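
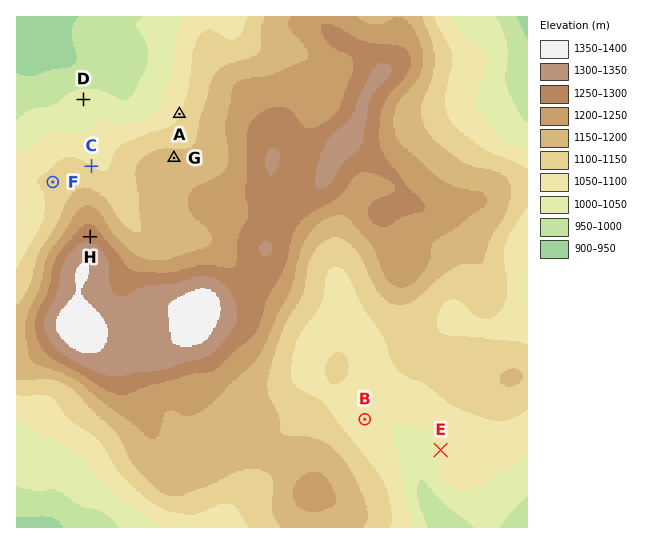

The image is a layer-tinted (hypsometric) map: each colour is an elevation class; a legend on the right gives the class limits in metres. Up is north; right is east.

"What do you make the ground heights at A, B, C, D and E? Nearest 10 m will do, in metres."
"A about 1100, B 1070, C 1100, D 1020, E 1060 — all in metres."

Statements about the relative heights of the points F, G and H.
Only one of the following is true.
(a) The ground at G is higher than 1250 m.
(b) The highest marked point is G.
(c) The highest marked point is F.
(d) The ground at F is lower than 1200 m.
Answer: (d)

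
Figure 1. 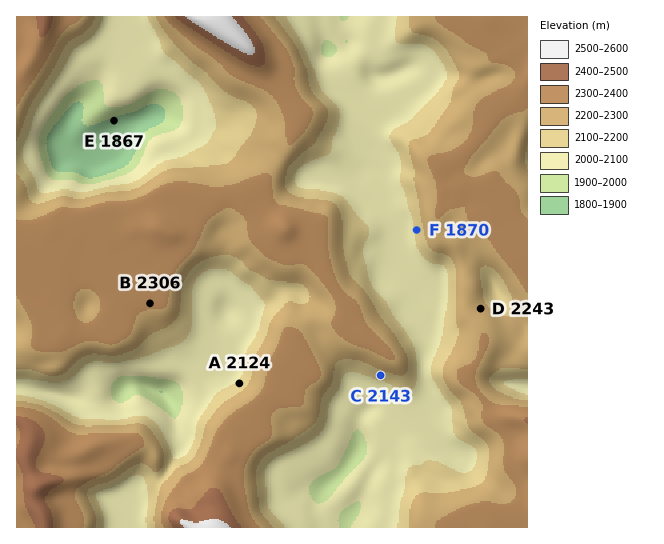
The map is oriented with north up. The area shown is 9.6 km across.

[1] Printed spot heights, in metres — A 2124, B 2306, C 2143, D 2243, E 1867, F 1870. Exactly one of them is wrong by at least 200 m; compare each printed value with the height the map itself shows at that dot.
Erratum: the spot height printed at F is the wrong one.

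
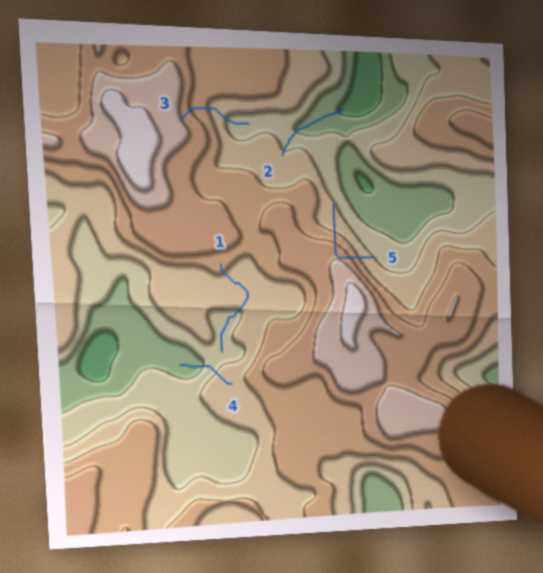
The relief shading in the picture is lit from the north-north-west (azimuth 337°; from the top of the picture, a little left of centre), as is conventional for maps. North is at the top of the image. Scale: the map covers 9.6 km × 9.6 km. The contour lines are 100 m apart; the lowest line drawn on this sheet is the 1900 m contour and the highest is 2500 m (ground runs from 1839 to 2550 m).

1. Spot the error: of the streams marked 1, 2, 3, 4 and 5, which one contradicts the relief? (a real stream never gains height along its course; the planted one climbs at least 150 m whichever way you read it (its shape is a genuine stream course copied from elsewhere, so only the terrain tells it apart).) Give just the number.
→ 5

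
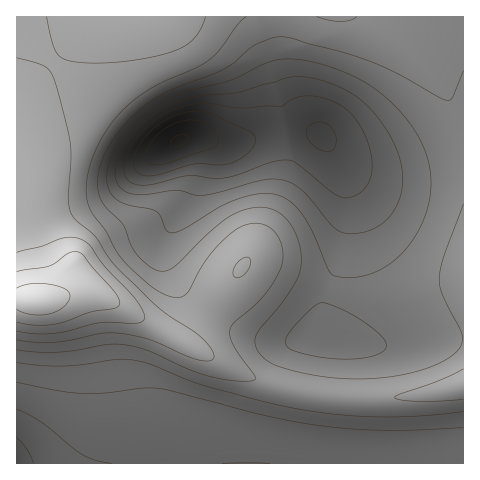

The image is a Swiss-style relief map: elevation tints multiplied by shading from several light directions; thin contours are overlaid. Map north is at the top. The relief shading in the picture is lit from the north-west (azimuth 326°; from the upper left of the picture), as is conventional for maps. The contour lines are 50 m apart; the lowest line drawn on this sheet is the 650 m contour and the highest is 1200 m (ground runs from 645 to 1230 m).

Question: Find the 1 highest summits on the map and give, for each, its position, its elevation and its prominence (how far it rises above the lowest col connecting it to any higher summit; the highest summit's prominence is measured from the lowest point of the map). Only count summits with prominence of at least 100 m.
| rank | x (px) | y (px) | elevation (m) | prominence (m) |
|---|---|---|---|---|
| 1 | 36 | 300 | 1230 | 585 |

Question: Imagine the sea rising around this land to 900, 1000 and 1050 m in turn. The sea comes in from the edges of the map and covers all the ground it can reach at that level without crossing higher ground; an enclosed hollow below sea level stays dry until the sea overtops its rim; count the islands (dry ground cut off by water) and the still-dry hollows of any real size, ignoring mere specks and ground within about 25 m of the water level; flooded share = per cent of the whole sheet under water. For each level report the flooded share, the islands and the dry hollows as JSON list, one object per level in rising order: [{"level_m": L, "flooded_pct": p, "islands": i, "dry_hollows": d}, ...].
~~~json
[{"level_m": 900, "flooded_pct": 12, "islands": 0, "dry_hollows": 1}, {"level_m": 1000, "flooded_pct": 73, "islands": 0, "dry_hollows": 0}, {"level_m": 1050, "flooded_pct": 86, "islands": 0, "dry_hollows": 0}]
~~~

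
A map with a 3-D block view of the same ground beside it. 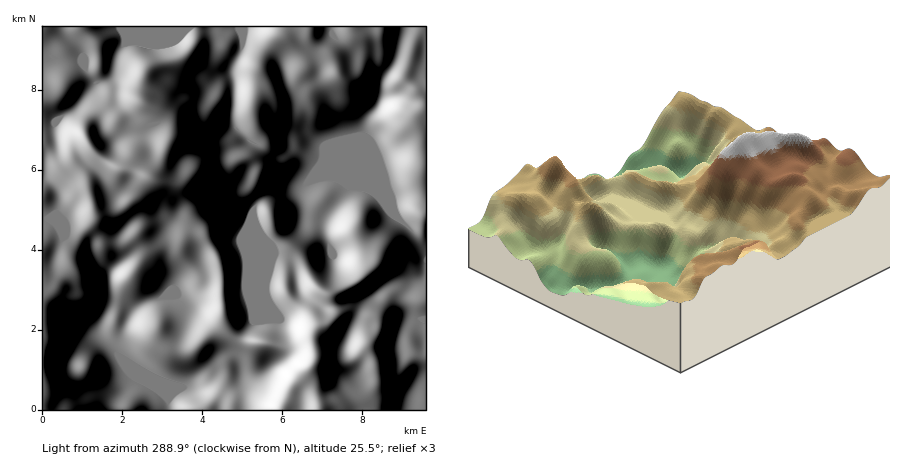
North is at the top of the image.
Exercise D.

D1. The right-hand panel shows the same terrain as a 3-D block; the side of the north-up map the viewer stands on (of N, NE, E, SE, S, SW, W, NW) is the NE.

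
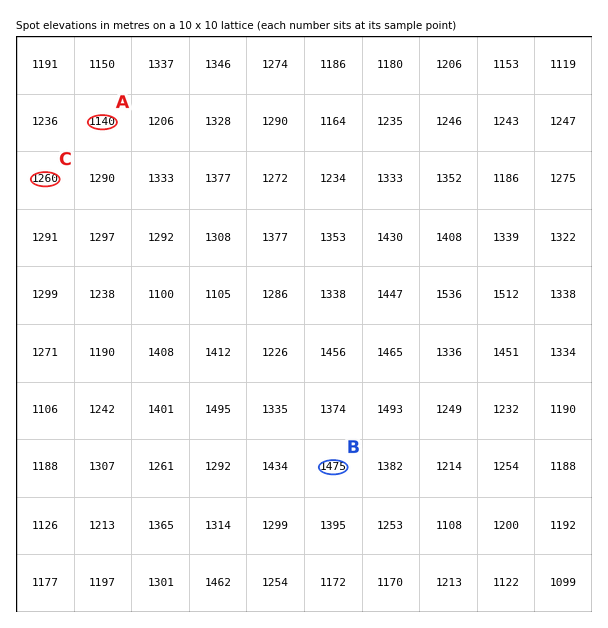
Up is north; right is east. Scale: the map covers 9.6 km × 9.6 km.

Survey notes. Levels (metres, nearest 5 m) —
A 1140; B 1475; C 1260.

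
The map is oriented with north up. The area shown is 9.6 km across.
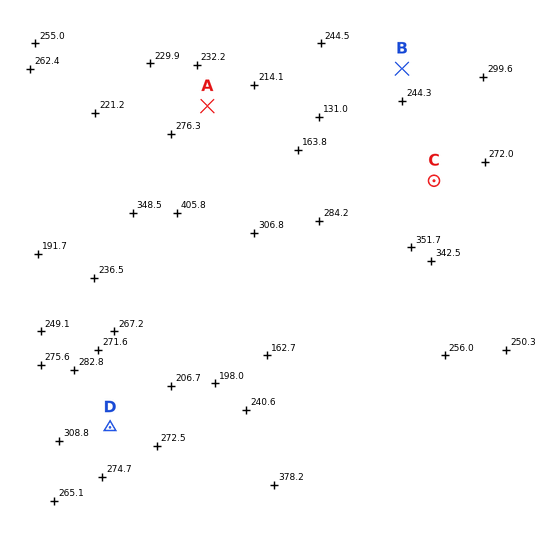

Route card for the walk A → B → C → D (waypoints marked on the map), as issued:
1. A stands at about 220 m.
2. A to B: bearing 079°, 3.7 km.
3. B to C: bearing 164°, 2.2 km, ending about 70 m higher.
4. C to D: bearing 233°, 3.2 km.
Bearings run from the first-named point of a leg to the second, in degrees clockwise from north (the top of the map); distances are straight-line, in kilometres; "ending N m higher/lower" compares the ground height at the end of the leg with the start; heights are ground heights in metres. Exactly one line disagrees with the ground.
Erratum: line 4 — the distance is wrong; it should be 7.6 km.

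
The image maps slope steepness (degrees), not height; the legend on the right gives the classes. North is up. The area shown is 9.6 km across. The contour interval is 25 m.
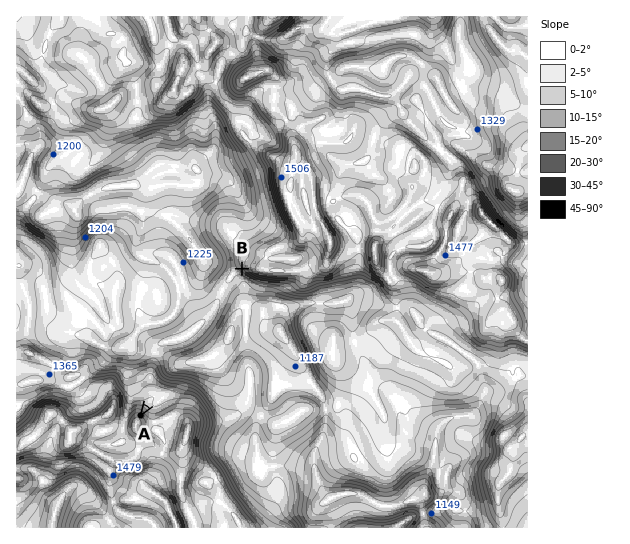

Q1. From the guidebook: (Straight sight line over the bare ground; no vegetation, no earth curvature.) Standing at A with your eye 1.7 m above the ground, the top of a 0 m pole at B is visible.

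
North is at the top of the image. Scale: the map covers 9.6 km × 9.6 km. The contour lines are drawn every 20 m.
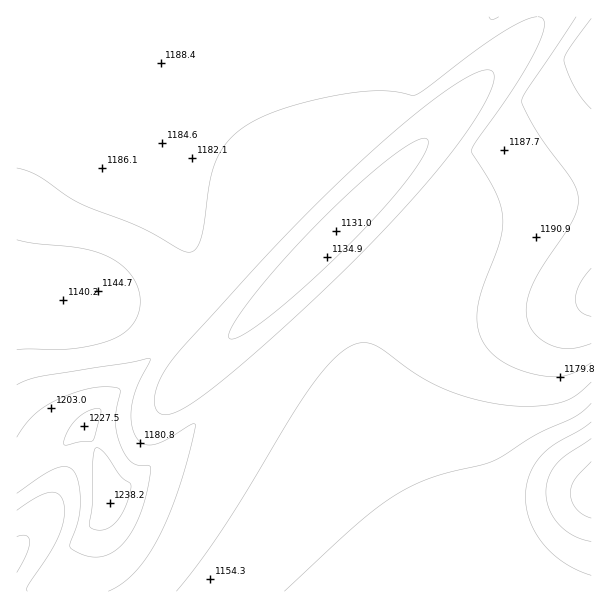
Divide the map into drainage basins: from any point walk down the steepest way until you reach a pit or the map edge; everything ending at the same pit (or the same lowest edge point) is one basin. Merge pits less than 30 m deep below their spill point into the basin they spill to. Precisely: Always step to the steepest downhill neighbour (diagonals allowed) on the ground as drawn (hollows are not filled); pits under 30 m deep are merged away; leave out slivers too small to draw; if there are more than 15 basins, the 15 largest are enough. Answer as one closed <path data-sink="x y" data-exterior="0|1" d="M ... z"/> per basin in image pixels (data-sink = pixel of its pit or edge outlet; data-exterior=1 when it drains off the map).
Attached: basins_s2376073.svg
<path data-sink="591 495" data-exterior="1" d="M591 88l-39 28-81 48-36 29-261 252-63 55-11-44-17-29-44 39-6 3-16 1-1 121 575 1z"/><path data-sink="336 231" data-exterior="0" d="M591 16l-531 1 1 16 6 20 24 48 21 51 8 12 42 39 19 25 15 35 4 27 0 9-7 13-109 114 16 30 11 44 63-55 261-252 36-29 81-48 27-18 13-11z"/><path data-sink="63 300" data-exterior="0" d="M59 16l-43 1 1 453 9 0 13-4 30-26 99-99 25-29 7-13-2-30-11-30-25-36-42-39-8-12-14-35-31-64-6-20z"/>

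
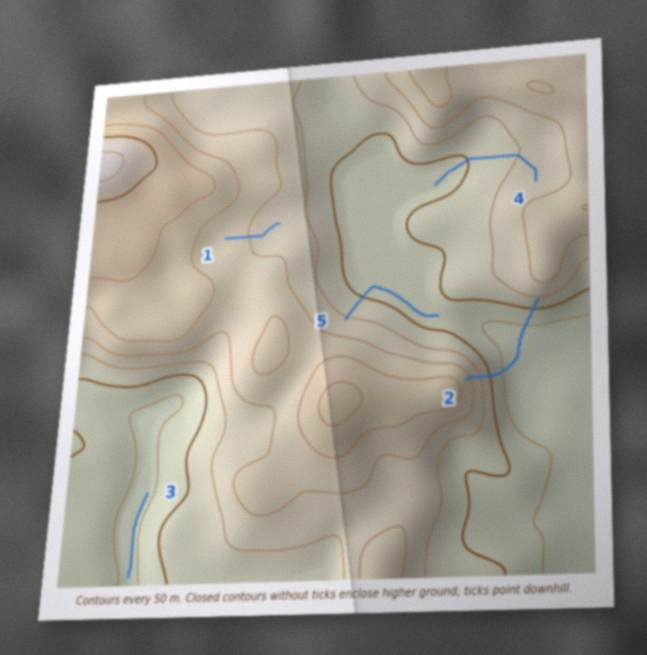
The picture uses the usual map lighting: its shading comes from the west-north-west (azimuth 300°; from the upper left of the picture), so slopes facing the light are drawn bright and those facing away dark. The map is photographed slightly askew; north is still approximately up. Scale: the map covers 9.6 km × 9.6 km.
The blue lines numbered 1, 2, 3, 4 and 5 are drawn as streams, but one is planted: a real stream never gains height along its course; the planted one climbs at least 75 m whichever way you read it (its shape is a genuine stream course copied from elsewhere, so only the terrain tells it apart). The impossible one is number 2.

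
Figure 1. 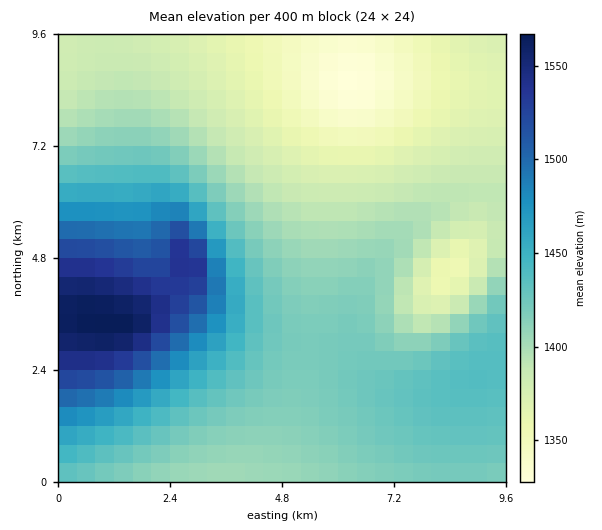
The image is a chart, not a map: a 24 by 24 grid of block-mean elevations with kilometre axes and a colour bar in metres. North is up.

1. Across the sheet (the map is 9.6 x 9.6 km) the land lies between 1325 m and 1570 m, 1420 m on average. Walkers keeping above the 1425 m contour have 31.1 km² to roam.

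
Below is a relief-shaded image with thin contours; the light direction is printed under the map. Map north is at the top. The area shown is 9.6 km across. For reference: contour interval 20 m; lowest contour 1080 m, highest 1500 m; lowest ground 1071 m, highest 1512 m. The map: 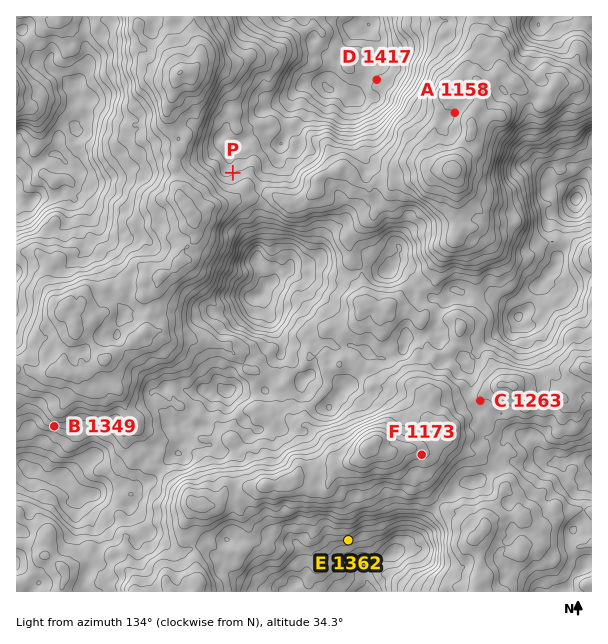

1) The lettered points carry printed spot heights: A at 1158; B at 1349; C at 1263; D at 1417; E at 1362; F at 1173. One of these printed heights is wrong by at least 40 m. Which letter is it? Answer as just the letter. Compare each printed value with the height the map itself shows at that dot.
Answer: B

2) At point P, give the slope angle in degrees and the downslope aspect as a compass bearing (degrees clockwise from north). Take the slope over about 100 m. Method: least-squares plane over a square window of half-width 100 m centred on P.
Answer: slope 7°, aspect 150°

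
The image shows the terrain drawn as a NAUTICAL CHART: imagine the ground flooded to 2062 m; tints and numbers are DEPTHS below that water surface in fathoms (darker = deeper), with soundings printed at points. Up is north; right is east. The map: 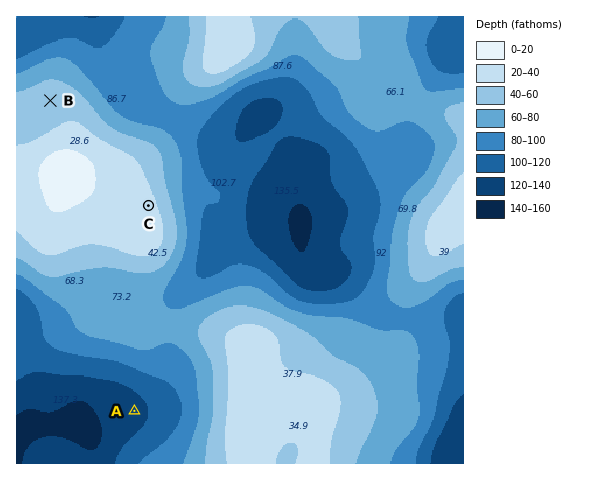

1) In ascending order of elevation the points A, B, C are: A B C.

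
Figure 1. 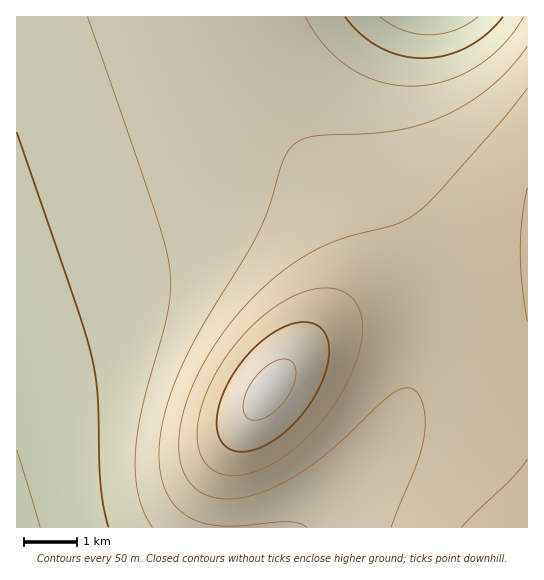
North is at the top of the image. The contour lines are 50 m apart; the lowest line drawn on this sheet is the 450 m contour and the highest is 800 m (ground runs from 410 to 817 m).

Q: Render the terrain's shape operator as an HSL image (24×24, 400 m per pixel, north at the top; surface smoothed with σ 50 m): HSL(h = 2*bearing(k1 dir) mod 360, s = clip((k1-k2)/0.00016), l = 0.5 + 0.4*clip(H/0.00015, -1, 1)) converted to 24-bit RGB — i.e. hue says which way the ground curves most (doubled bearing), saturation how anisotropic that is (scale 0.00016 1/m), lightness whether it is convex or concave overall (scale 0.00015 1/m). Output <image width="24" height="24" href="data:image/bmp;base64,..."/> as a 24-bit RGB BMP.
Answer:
<image width="24" height="24" href="data:image/bmp;base64,Qk32BgAAAAAAADYAAAAoAAAAGAAAABgAAAABABgAAAAAAMAGAAATCwAAEwsAAAAAAAAAAAAAeXqDcnKGbWeNclqXjE2mv0Gz0z+K4EBS33E+1cAzdcEnIrIdHapCKaRgPZ91UZqAYJaCZ5R/apR5apRyaZRpcJRod5RmgJNkeXyCcXaGZGiNW1SXaEamnDnA2zvA70aL9VBT65RNxNo2OsYcD7U0EqtVJKVsPZ54VJd6Y5J2aZBwbY9qdI9pepBngJBlh5Bjen6CcnqFZHCMUV2WQT+kYDO7tjTa8kzE/2qY/nx06bNniNQ/FMU2B7NYEKlsKKJ3RZl5W5F0Z4xtcotreoxqgIxpho1ni41le3+BdH2EZniLUWyUO1ehKzSzXCjS1kvo/3jG/6S4/aWc28GBQ8hND79vBq57FqSBM5uBUJF6ZIpwcYdsfYhtg4lsiIpriohpfH+Bd3+Dan2JVXiRO22dJlurID3BbTzZ73jl/7XV/8zV97W0w7uSN8WfDLihDKiZI56SQ5SHXop6bYRwe4Rxg4Zwh4Zvh4NvfoCAeYCCcIGGXYGOQX+ZJXmkF2+zJF3Kk2nR9KfV/8zb/8zX7bPEgIi8JaPEDpyxGpajNpOYVY2Ka4R7doF0gYJ1hIJ1hIB0foCAfICBdYKEZYWKTImULY2fFZCqE5a6PZPHyZXK+sTT/8zY/8zd5ZbWUFLLG26/GXmrLYCeS4SSZISHdIF+fX95gX95gn55f4CAfYCAeYKCboaHWY2PO5iZHaOiDK6oGL6vZLag16ig/8XK/8zY/6PUzmfkMyjWH063KmWkQ3SXXXuMcH6Een5/f319gX18f4CAfoCAfIGBdYSDZ4qHTZOMLZ2OE6aJCrGBIMJwh8Nn6rGP/6ut/6G/+W3Tqj7hOifGLUSsQGCdV3CRa3iId3uDfnyBgX2Af4CAf4CAfoCAeoKBcYaCX42EQ5eDJaB7EKhrDrZTJMomx9hV9KBy/3yE/2Sn60bZjy3USjO0QUiiVWKVZ3CMdHeGfHqDgXyCf4B/f4B/f4CAfYGAeIOAbYeAWY9+Ppl2I6JlFKtKFLokatIj4sxD84BU9lNr6kah0jnVfzq6WkalVlWYZWiPcXGJfHiFgXuEf4B/f4B/f4B/foB/fIF/doR/aol9VpF3PZpoKKNQHKwuPrseoNAn3Kk64mBE3URszUKiqkO6eU2maFiaamWRc3CLfHaIgnqGf4B/f4B/f4B/f4B/foB/e4J/dYV9aYp5VpJvQppcMaNBN6sqa7YtusQ0yYpAx05Ivkx6sk6jj1WkeFyac2aTd26OfnWKg3iIf4B/f4B/f4B/f4B/f4B/foF/e4N+dIZ7aYt1WpJpSppWQqE/Wqc7haxAsKdIsHdRqlhjpFuLmF6egmGZemeUe22QgHONhXeLgIB/f4B/f4B/f4B/f4B/foF/fYJ+eoR9dId6a4xzX5JoVZhXWZ1ObZ9Oip5Vm5BflnBnlWmBkmeWhGaXfWiWfmyTg3GQiHWOgIB/gIB/f4B/f4B/f4B/f4F/foJ+fIN9eYZ8dIl5bY5zZZJqX5ZgZJhdcZVhf49qh4R2iXaIg26RfmmXfGiZgGqYhm6VjHKTgIB/gIB/gIB/gIB/f4F/f4F/f4J+fYR9e4Z8eYl7dIx5b5B2apRyZ5ZvaJVwbpB3dIuGdHyNcG2Vcmebd2Wef2eeiGqckW6ZgIB/gIB/gIB/gIB/gIF/f4J+f4N+foV9fId8eop7d417c5F7b5R8bJh+apmEapmOapaZaYScZHGhYmGlb1+ofWCoi2Sml2ijgIB/gIB/gIB/gIB/gIF/f4J+f4R+foZ9fYh7eot6d496dJN8cJh/bJ2FaKGPZKSeYZ2nXYurWXSvVl2yZFW0ele0j1yyoGGugIB/gIB/gIB/gIF/gIJ/gIN+f4V9f4d8fYp7eo55dpJ4c5h6bp1+aaOHY6qUXa+nV6m0UZO5S3e9SFjAV0jBdkvAlFG+rFi6gIB/gIB/gIB/gIF/gIJ+gIN+gIZ9f4h7fox6epF3dZZ0cJ11a6R6ZauDXbOSVbqnTLrAQ5/EPHvIOFLKRzjLczzKm0PIu0zEgIB/gIB/gIB/gIF/gIJ+gIR9gId8gIp7f455fJR2dptybaJuZ6tyYLN6V7uITMKeQMe+Na3LL3/JLU7HPCzHcC/KpDTNyz/IgIB/gIB/gIF/gIF/gYN+gYV9gYh8gYx6gJF3fpd0eZ9wcKhqY7JlWrpqUMJ2Q8eLNcmqL7bBK4C4KUyyOCmxbiu2qS7AzDKygIB/gIB/gIF/gIJ/gYN+goV9gol7g415g5N2gptzfqNud61na7dfVsBWScZcO8hrM72GL6uhLHqaKkiPNyqNaCuVpS6luzCJ"/>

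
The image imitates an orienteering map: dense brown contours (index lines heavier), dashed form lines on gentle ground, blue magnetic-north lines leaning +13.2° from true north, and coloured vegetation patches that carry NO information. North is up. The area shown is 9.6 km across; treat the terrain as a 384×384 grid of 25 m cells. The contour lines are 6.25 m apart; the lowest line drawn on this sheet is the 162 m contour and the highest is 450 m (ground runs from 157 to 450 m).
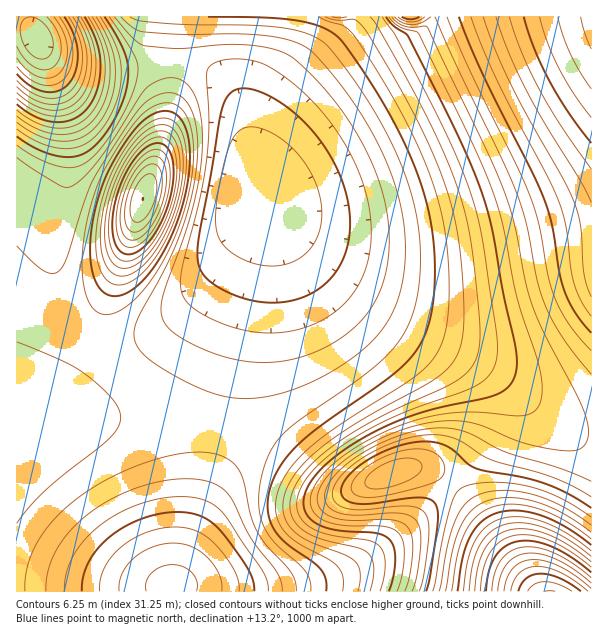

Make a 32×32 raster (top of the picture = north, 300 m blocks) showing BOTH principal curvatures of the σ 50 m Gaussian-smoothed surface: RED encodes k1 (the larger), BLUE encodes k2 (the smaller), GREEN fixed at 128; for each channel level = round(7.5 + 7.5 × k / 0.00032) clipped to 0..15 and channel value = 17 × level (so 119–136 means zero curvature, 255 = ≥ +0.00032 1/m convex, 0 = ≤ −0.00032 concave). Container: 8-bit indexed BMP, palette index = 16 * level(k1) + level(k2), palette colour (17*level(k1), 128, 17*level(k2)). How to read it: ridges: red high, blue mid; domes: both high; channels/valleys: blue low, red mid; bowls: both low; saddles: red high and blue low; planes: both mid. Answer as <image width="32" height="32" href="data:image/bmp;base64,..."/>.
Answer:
<image width="32" height="32" href="data:image/bmp;base64,Qk02CAAAAAAAADYEAAAoAAAAIAAAACAAAAABAAgAAAAAAAAEAAATCwAAEwsAAAABAAAAAAAAAIAAABGAAAAigAAAM4AAAESAAABVgAAAZoAAAHeAAACIgAAAmYAAAKqAAAC7gAAAzIAAAN2AAADugAAA/4AAAACAEQARgBEAIoARADOAEQBEgBEAVYARAGaAEQB3gBEAiIARAJmAEQCqgBEAu4ARAMyAEQDdgBEA7oARAP+AEQAAgCIAEYAiACKAIgAzgCIARIAiAFWAIgBmgCIAd4AiAIiAIgCZgCIAqoAiALuAIgDMgCIA3YAiAO6AIgD/gCIAAIAzABGAMwAigDMAM4AzAESAMwBVgDMAZoAzAHeAMwCIgDMAmYAzAKqAMwC7gDMAzIAzAN2AMwDugDMA/4AzAACARAARgEQAIoBEADOARABEgEQAVYBEAGaARAB3gEQAiIBEAJmARACqgEQAu4BEAMyARADdgEQA7oBEAP+ARAAAgFUAEYBVACKAVQAzgFUARIBVAFWAVQBmgFUAd4BVAIiAVQCZgFUAqoBVALuAVQDMgFUA3YBVAO6AVQD/gFUAAIBmABGAZgAigGYAM4BmAESAZgBVgGYAZoBmAHeAZgCIgGYAmYBmAKqAZgC7gGYAzIBmAN2AZgDugGYA/4BmAACAdwARgHcAIoB3ADOAdwBEgHcAVYB3AGaAdwB3gHcAiIB3AJmAdwCqgHcAu4B3AMyAdwDdgHcA7oB3AP+AdwAAgIgAEYCIACKAiAAzgIgARICIAFWAiABmgIgAd4CIAIiAiACZgIgAqoCIALuAiADMgIgA3YCIAO6AiAD/gIgAAICZABGAmQAigJkAM4CZAESAmQBVgJkAZoCZAHeAmQCIgJkAmYCZAKqAmQC7gJkAzICZAN2AmQDugJkA/4CZAACAqgARgKoAIoCqADOAqgBEgKoAVYCqAGaAqgB3gKoAiICqAJmAqgCqgKoAu4CqAMyAqgDdgKoA7oCqAP+AqgAAgLsAEYC7ACKAuwAzgLsARIC7AFWAuwBmgLsAd4C7AIiAuwCZgLsAqoC7ALuAuwDMgLsA3YC7AO6AuwD/gLsAAIDMABGAzAAigMwAM4DMAESAzABVgMwAZoDMAHeAzACIgMwAmYDMAKqAzAC7gMwAzIDMAN2AzADugMwA/4DMAACA3QARgN0AIoDdADOA3QBEgN0AVYDdAGaA3QB3gN0AiIDdAJmA3QCqgN0Au4DdAMyA3QDdgN0A7oDdAP+A3QAAgO4AEYDuACKA7gAzgO4ARIDuAFWA7gBmgO4Ad4DuAIiA7gCZgO4AqoDuALuA7gDMgO4A3YDuAO6A7gD/gO4AAID/ABGA/wAigP8AM4D/AESA/wBVgP8AZoD/AHeA/wCIgP8AmYD/AKqA/wC7gP8AzID/AN2A/wDugP8A/4D/AIeHh4d3d3d3d3d3d3Z2hoaGhnZ2dnZ2doeHmKiouKiYh4eHh3d3d3d3d3d3d4eGhoaGhnZ2dneHh5iYqKiomIeHh4eHh3d3d3d3d3eHh4eHhoaFdXV2doeHl6ioqJiXh4eHh4eHh3d3d3d3h4eHl5eXl4aFdXWFhpeXl6eXl4eGh4eHh4eHh4eHh4eHhpeXp7i4qJiGhYWFlpaXl5eHhoaHh4eHh4eHh4eHh4eGhpaXuMjYyKiXlpWVlpaHh4aGhoeHh4eHh4eHh4eHh4eGhoaXqMjZ2Minl5aGhoaGhoaGiIiHh4eHh4eHh4eHh4eGhYWGl6i4yLiol4eHd3aGhoaIiIiIiIeHh4eHh4eHh4eGhYWFhoeYqKiXh4d3d3aHh4iIiIiIiIeHh4eHh4eHh4eGhoWFhYaHl5eXh4eHh4eHiIiIiIiIh4eHh4eHh4eHh4eHhoaGhoaGhoeHh4eHh4eIiIiIiIiHh4eHh4eHh4eHh4d3d3eGhoaGhoeHh4eHh4iIiIeHh4eHh4eHh4eHh4eHh3d3d3d3d4eHh4eHh4eHh4eHh4eHh4eHh4eHh4eHh3d3d3d3d3d3h4eHh4eHh4eHh4eHh4eHh4eHh4eHd3d3d3d3d3d3d4eHh4eHh4eHh4eHh4eHloaGh4d3d3d3d3d3d3d3d3eHh4eHh4eHh4eHh3eHhpamloWGh3d3d3d3d3d3d3d3d3eHh4eHh4eHh4eHd4aGlra2lYSGd3d3d3d3d3d3d3d3d3eHh4eHh4iIiId3hoWWx9emhIR2d3d3d3d3d3d3d3d3d3eHh4eIh4eHh3eGhJXH+MiUg3V3d3d3d3d3d3d3d3d3d3eHh4eHh4eHd4aEhMj56ZaDdHZ3d3d3d3d3d3d3d3d3d4eHh4eHh4d3doSDqPn5qIODdnd3d3d3d3d3d3d3d3d3h4eHh4eHh4eXhYOW6fnJhIN1d3d3d3d3d3d3d3d3d4eHh4eHh4enl5eVhJXJ+emWg3V3d3d3d3d3d3d3d3d3h4eHh4eHh6eXloaEhafo6KaEdXd3d3d3d3d3d3d3d3eHh4eHh4eHl4aGhnV1psfXpoWFd3d3d3d3d3d3d3d3d4eHh4eIiIiGhYWFdnaWpramhYZ3d3d3d3d3d3d3d3d3h4iIiIiIiHV1dHWGhpaWppaGhnd3d3d3d3d3d3d3d4eIiIiIiIiIZWR0dYaWppaWloaGd3d3d3d3d3d3h4eHh4iIiIiIiIhkZGR1hpa2loaGhnZ2d3d3d3eHh4eHh4eHiIiIiIiIiGRjZHWFpraGhoaGdnZ2dnZ3d3eHh4WGh4eIiIiIiIiIY2NkdZamt4eHhod3d3d3d3SQkHaQ8MCFh4iIiIiIiIg="/>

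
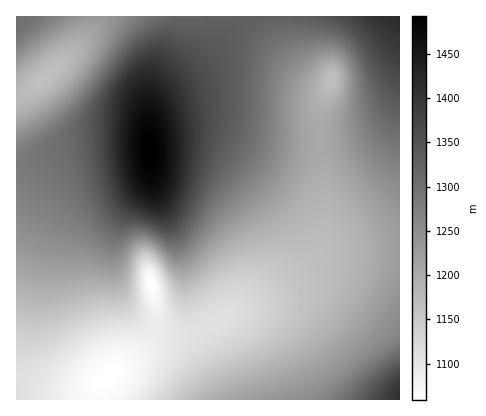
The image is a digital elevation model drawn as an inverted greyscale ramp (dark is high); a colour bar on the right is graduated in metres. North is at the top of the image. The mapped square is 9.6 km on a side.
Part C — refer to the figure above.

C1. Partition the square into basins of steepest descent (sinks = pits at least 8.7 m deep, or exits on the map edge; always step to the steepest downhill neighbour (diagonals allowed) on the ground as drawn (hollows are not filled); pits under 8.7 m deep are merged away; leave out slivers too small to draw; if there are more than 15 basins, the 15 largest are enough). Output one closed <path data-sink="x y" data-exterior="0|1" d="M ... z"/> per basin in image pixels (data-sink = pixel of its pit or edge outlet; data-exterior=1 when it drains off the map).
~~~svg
<path data-sink="108 378" data-exterior="0" d="M400 96l-6 12-16 17-18 10-20 5-50 2-34-5-36-10-28-1-20 3-16 5-8 10-12-5-44 0-22 3-54 22 0 236 384 0z"/><path data-sink="332 80" data-exterior="0" d="M400 16l-162 0-8 14-22 26-40 27-14 15-5 12 0 32 3-6 8-4 32-6 28 1 36 10 34 5 44-1 20-4 18-8 19-17 9-16z"/><path data-sink="44 78" data-exterior="0" d="M238 16l-222 0 0 148 14-4 28-14 18-5 60-2 12 5 1-34 5-12 14-15 40-27 22-26 8-12z"/><path data-sink="152 284" data-exterior="0" d="M150 173l-3 13-22 24-8 16-4 18 0 24 8 28 11 18 18 14 18 2 8-3 7-7 3-10-1-30-8-36-21-50z"/>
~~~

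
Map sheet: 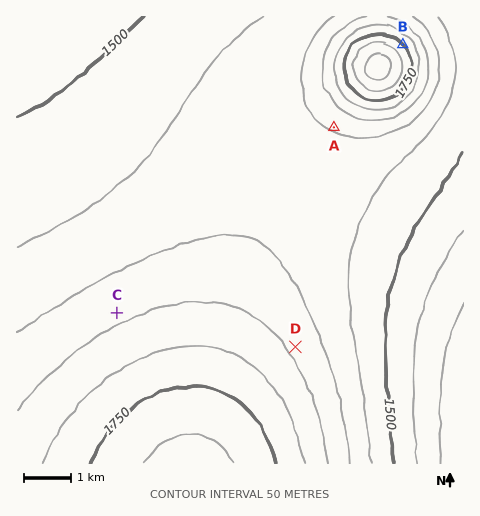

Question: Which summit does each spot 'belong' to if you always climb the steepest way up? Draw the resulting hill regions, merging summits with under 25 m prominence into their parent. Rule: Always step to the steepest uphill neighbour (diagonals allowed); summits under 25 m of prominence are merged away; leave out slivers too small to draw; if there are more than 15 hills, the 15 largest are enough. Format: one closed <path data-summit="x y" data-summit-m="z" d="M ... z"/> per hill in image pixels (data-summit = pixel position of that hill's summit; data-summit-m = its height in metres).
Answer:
<path data-summit="192 463" data-summit-m="1818" d="M82 16l-66 1 0 446 447 1 1-200-17-12-44-26-118-61-98-55-28-18-36-29-27-28z"/><path data-summit="378 67" data-summit-m="1872" d="M463 16l-381 1 14 18 27 28 36 29 28 18 98 55 118 61 60 37z"/>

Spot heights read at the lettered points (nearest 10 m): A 1610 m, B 1750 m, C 1640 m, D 1640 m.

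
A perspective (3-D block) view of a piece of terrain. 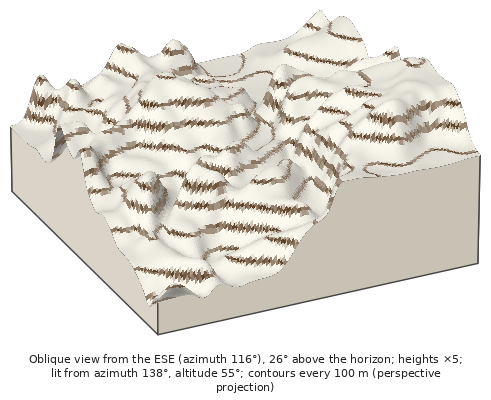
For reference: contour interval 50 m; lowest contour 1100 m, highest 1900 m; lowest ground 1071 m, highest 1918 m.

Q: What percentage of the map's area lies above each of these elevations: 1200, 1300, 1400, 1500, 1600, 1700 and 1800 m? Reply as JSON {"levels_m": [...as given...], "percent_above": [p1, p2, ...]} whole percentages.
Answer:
{"levels_m": [1200, 1300, 1400, 1500, 1600, 1700, 1800], "percent_above": [97, 92, 82, 61, 36, 17, 7]}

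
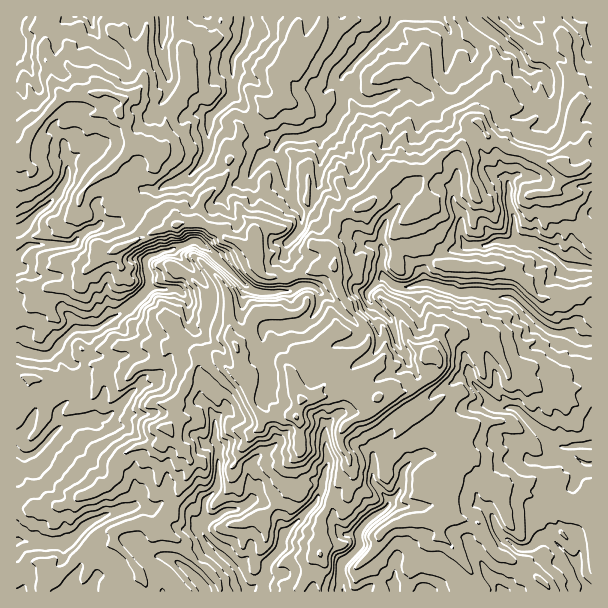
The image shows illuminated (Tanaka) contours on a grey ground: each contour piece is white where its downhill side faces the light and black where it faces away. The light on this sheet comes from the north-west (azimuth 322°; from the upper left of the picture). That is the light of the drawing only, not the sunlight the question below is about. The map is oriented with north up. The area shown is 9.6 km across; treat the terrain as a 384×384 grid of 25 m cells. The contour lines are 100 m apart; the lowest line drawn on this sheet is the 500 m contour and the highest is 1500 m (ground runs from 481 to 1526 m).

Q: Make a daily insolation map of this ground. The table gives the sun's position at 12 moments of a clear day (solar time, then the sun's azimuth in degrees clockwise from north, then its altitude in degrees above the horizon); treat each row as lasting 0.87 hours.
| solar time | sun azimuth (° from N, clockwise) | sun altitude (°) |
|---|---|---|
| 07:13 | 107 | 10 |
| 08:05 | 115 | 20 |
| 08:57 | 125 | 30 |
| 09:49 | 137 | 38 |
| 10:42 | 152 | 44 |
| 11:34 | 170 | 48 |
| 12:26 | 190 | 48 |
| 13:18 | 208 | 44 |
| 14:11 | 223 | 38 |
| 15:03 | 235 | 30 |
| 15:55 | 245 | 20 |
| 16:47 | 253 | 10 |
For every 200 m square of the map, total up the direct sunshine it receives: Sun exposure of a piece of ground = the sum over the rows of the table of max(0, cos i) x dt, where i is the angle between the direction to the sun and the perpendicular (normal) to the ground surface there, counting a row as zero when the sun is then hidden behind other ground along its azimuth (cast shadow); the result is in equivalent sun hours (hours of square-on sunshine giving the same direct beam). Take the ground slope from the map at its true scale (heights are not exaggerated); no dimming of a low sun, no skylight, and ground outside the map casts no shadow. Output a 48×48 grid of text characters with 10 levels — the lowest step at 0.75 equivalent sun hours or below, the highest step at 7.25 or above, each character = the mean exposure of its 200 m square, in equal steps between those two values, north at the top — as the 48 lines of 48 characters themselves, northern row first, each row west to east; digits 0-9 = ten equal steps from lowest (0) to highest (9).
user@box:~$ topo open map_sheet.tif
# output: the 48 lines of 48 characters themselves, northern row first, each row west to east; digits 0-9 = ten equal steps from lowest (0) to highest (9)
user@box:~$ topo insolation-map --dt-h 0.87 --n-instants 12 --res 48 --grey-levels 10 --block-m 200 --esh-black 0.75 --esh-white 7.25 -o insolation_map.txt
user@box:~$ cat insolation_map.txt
546611345554354247657645456577752225743842646323
775545276655354445554556477889645223573264266434
555553358664355787543346688885344555458426626766
465444344654366666423456788853334665444522686764
256462223444356654456577877633466764444454357754
536123312035346633326778875456899863544453234654
334557663265348755452565544459854574332565443553
433887876786377861156797656421234444112576644567
327778898664564433358998864331233334532445454565
567788888632335334657899863432223321368313544452
476677876653454333576632123453423131347841011345
666565544888767434566352111365112125876889620144
865445347877897236752344323235234467776889998646
898544587789862226743546434224589888664454347999
998434887554001255114435425323677554564332335767
985247766642102543222224432425774555578533999998
841378589765420211400100245799845798569953899976
647787544443667721233331236798559998757974988986
368863001269875586255740103568489888679776889887
520002646874200026866324874543468886400000026888
765554798321205401686314445546357974322222331578
147767988524782640277425898667567889999997446221
645578879833457473015663367563012224689998751102
778999789521003555200002315421300000000135766678
788589876232211555335544632530242120100101579997
887768842347732655367776233241023231224233258987
878841110246762454245532337744213015666555413568
898653356667674347555442376336214203676765443333
244367565445877763755436655772422685666765333322
100225665578765887654665657635851588756576666566
777667687755545778865664556476235488435768766665
777776667420147778876675366865578974664789887678
776757775466664376774546999888898767775345788877
767786655531256532465776464269987787411222488888
757542233466768736547787743899878877767788458898
786445321136863535588655544678678888776557856887
764554534789986123887668746635588866676577786555
455554457888888833767789854765575345777643322445
534444348787788946878898635874765667778423356553
443532589888779847877888637784564787777867766645
434379999978578449855798438889447887676876777556
898999852113676651024785247974101245643565667877
998985124786675436798562466840279998997356688788
789852577888953379887434554124899877578536765756
300015687579996447878425567614887799757820013576
454457888744368423766367884138866888866897446555
776686766667634753576656885499878998785798732456
868877666886763475576546876698557887777588885567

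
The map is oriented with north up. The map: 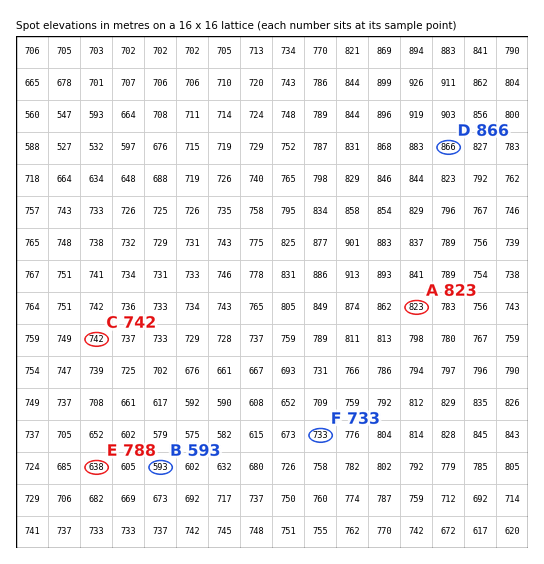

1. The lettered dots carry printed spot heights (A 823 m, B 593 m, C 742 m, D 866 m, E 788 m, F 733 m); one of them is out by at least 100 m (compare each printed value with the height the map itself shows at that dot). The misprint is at E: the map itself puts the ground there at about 638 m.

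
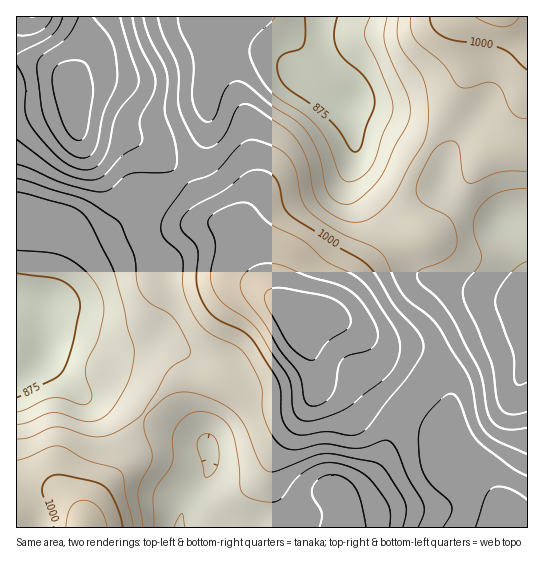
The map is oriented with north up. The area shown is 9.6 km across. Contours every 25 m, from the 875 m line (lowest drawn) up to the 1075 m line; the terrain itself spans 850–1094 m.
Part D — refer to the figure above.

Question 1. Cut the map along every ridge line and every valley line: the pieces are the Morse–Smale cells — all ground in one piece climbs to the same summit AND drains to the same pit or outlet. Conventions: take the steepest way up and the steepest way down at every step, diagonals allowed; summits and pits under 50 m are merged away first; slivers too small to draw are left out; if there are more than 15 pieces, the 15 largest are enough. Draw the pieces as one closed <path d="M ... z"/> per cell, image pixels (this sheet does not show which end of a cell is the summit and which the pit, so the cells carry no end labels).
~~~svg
<path d="M321 16l-130 1 1 8 8 10 19 17 8 2-10 8-9 23 0 41-5 20-11 19-11 12 8 8 14 24 8 10 16 5 12 7 16 24 13 35 9 10 24 17 21-1 11-4 10-10 17-25 17-17 16-12 16-8 14-3-8-7-6-9-4-15 0-11 4-14 18-31-38-23-24-11-16-12-12-3-8-6-1-26-7-26z"/><path d="M182 177l-37 23-19 19-15 10-38 19-8 10-10 32-16 19-2 7-2-5-6-4-13-4 1 73 8-4 14-14 4-10 2 9 7 10 26 25 36 1 31 22 11-16 15-15 10-5 36 1 36 13 50-2 13-5 1-13-13-38-3-17-24-18-9-10-13-35-16-24-12-7-16-5-8-10-14-24z"/><path d="M322 316l-21 2 3 17 13 38 0 10-2 4-12 4-50 2-36-13-36-1-10 5-23 25-3 5 4 3 56 26 4 6 0 21-26 40-2 18 162-1 1-24-5-12 10 1 8-4 16-15 11-19 15-39 33-42 7-6-16-12-13-4-25-3-34-21-13-7z"/><path d="M427 151l-3 2-15 28-4 14 0 11 4 15 6 9 8 7-14 3-26 15-23 22-17 25-10 10-10 3 0 2 15 3 13 7 34 21 25 3 13 4 16 12 11-10 25-14 38-14 15-2 0-102-34-4-41-21-12-11 3-14 0-9-3-5z"/><path d="M25 60l-9 1 0 241 17 7 4 7 2-7 16-19 10-32 8-10 38-19 15-10 19-19 20-11 16-12-28-28-16-9-22-5-24-3-10-4-5-6-1-19-10-25-19-13z"/><path d="M190 16l-104 0 1 38-18 29 6 20 1 19 5 6 10 4 24 3 22 5 16 9 28 27 11-11 11-19 5-20 0-41 9-23 10-8-8-2-19-17-8-10z"/><path d="M527 16l-51 1-7 14-1 34-4 14-21 44-16 26 14 11 3 6-3 17 2 8 18 14 38 18 29 0z"/><path d="M43 348l-4 10-14 14-9 5 0 150 67 1 9-23 31-39 10-32 11-20-30-21-36-1-26-25-7-10z"/><path d="M475 16l-153 0-2 9 1 18 7 26 1 26 8 6 12 3 16 12 24 11 37 22 17-26 21-44 4-14 1-34z"/><path d="M439 368l-7 5-33 42-15 39-11 19-16 15-8 4-9 1 4 10-1 25 166-1-8-22-13-22-14-14-12-6-9-13-5-21 3-38-4-13z"/><path d="M527 328l-14 1-38 14-25 14-11 10 8 11 4 13-3 38 5 21 9 13 12 6 14 14 13 22 9 23 18-1z"/><path d="M146 415l-6 6-7 13-10 32-31 39-7 14 0 9 95-1 3-17 4-8 13-16 9-16 0-21-4-6-36-15z"/><path d="M85 16l-68 0-1 43 30 6 15 8 8 12 18-31z"/>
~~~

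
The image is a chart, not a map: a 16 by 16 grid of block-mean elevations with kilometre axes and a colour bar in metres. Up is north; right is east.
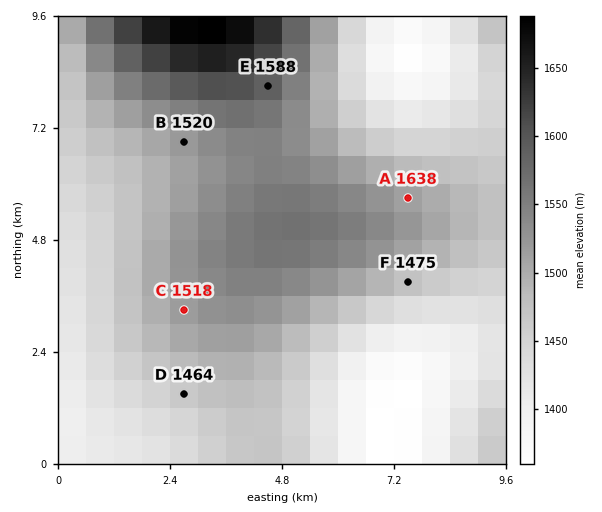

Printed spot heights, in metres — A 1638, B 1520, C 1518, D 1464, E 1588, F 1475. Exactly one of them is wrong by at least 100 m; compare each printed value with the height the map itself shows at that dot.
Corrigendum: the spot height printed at A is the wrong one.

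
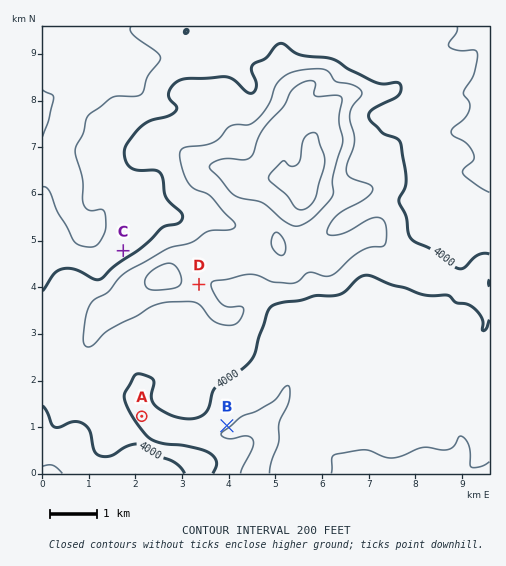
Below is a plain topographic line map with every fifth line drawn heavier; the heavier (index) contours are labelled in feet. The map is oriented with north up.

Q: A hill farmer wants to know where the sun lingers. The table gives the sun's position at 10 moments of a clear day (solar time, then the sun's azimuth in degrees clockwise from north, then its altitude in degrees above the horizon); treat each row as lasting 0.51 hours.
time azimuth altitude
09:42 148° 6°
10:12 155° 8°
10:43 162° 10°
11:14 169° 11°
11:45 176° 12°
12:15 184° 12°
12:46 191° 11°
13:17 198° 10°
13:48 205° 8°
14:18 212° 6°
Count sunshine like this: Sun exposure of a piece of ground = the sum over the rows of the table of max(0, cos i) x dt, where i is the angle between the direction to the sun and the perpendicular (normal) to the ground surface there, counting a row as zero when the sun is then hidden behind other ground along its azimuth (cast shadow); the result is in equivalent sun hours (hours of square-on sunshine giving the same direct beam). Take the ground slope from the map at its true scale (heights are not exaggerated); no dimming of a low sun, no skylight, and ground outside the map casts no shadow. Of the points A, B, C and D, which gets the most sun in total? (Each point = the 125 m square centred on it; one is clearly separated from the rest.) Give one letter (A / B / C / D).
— B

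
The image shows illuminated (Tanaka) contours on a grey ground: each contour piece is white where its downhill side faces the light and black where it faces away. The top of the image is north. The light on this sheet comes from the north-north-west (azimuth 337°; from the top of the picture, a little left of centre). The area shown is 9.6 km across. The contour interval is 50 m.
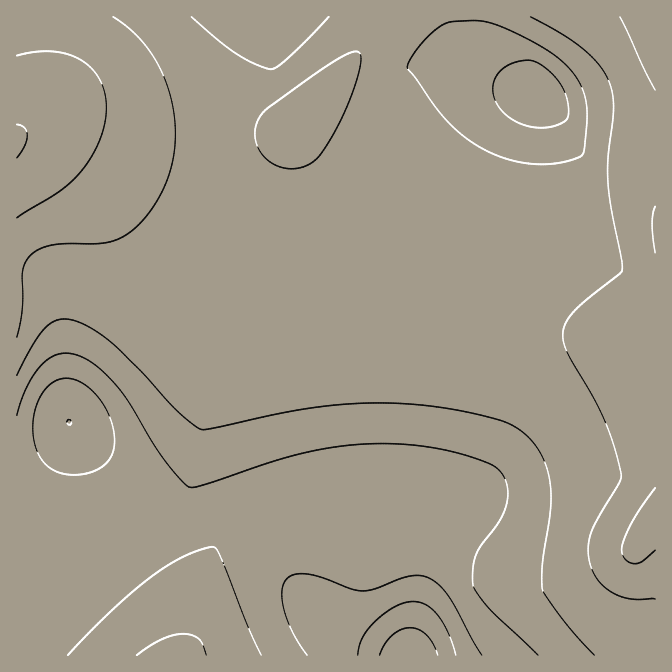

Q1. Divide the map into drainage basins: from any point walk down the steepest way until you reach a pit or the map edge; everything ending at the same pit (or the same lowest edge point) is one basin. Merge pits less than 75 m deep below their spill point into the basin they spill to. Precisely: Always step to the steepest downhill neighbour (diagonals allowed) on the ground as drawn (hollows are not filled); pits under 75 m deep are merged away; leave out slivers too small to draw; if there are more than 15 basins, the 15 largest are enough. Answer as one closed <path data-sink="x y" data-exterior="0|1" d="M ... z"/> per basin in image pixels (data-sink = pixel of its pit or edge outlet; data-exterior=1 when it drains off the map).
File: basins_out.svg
<path data-sink="408 655" data-exterior="1" d="M312 293l-45 0-17 6-21 21-15 30-8 33-3 60-9 39 15 56 2 19-12 63-15 35 471 1 1-304-12 1-80-25-76-15-78-12-96-7z"/><path data-sink="537 93" data-exterior="0" d="M585 16l-541 0-1 72-9 25-18 24 18-1 28 12 23 15 57 45 40 28 28 17 65 30 49 11 86 7 107 17 47 10 73 23 17 2 2-3 0-163-7-20-10-55-11-35-19-34z"/><path data-sink="68 422" data-exterior="0" d="M34 136l-12 0-6 2 0 517 168 1 15-36 12-63-2-19-15-56 9-39 3-60 8-33 15-30 21-21 17-6 46-1-38-9-65-30-48-30-92-70-22-12z"/>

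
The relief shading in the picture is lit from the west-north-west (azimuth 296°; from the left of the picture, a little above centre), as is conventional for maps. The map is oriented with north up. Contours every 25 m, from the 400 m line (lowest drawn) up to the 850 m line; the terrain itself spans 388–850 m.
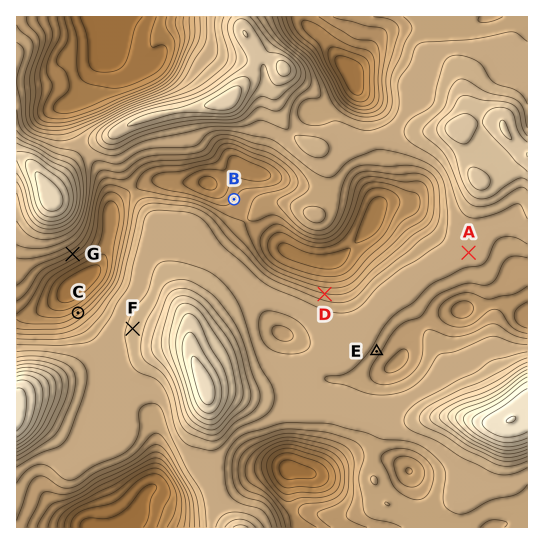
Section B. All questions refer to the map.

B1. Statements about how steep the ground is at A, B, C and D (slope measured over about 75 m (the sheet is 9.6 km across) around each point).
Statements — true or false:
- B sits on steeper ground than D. false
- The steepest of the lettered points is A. false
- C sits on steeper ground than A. true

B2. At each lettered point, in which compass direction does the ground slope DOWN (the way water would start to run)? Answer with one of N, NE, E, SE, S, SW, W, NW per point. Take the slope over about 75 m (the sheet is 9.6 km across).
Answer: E SE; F W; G SE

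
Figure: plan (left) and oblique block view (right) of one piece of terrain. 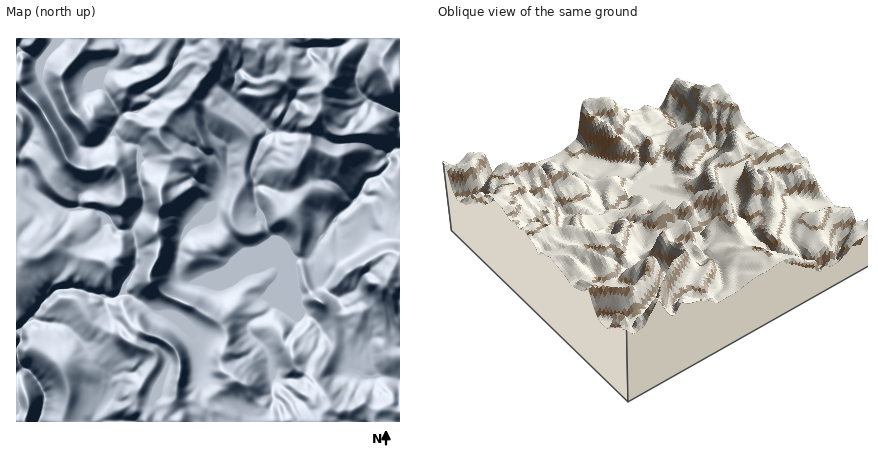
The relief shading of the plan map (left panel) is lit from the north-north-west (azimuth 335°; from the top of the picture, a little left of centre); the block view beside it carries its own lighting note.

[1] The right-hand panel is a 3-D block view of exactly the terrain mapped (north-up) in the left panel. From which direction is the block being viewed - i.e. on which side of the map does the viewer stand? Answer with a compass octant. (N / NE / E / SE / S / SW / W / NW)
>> NW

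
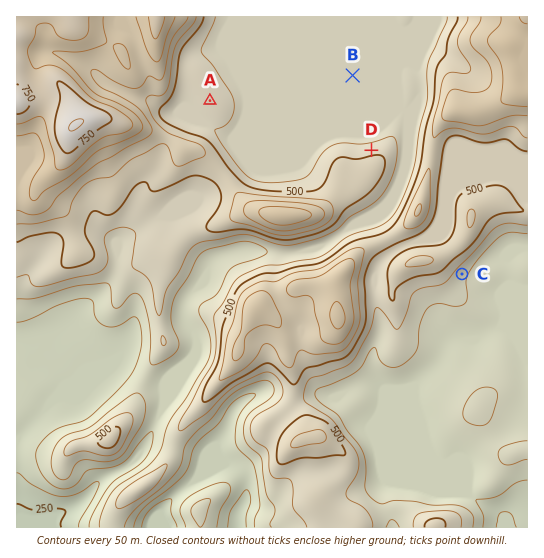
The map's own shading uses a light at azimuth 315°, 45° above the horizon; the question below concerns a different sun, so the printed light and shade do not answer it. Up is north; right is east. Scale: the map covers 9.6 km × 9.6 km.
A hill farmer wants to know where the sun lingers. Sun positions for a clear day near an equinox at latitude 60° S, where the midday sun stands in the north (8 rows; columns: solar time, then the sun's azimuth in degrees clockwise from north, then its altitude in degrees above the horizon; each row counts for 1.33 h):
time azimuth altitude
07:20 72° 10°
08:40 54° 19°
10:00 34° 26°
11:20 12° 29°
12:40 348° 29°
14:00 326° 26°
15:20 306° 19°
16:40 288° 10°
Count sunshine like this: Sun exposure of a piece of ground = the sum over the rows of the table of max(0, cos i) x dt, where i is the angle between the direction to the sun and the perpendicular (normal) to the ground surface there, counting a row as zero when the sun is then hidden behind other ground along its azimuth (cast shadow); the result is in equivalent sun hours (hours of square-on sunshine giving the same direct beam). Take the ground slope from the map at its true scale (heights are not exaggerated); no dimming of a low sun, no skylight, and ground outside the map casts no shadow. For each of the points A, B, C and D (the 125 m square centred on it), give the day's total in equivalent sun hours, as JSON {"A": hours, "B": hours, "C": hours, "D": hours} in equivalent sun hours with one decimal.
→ {"A": 3.6, "B": 3.8, "C": 3.1, "D": 5.0}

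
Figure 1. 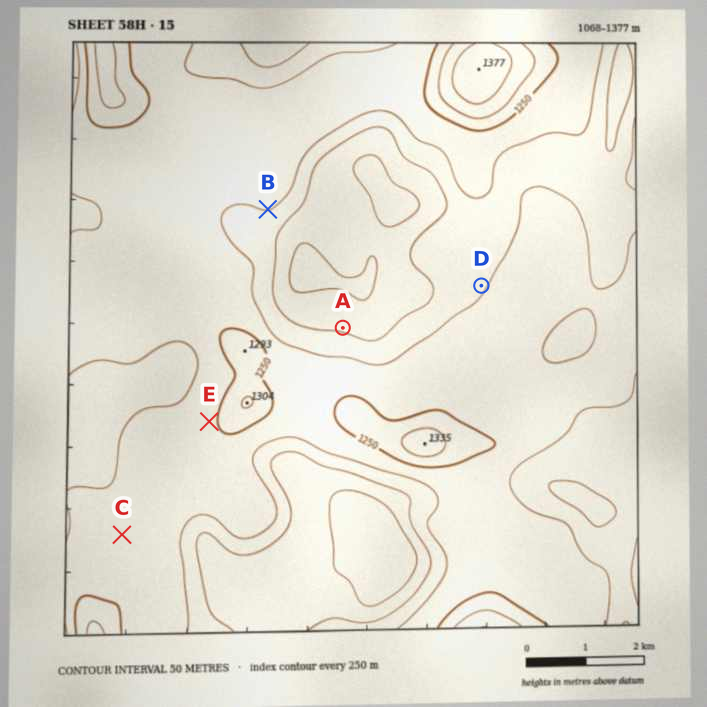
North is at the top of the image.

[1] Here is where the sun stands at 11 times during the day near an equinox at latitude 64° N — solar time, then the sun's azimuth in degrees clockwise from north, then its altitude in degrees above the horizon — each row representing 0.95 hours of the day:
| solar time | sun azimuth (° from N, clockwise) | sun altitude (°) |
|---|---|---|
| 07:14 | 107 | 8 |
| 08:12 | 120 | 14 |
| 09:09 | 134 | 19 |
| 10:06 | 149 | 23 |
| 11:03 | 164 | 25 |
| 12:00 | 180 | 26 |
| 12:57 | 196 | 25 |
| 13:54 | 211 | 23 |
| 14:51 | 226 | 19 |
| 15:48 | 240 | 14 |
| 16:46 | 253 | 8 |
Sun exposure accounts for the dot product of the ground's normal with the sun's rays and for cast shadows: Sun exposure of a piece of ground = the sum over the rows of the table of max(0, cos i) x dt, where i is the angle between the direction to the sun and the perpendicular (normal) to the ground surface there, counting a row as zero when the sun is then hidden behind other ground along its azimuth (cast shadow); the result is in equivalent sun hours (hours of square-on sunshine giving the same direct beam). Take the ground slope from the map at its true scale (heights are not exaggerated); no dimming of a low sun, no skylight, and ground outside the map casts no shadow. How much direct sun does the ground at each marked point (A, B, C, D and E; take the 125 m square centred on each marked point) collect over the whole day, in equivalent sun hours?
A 2.6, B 3.9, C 3.2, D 3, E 3.2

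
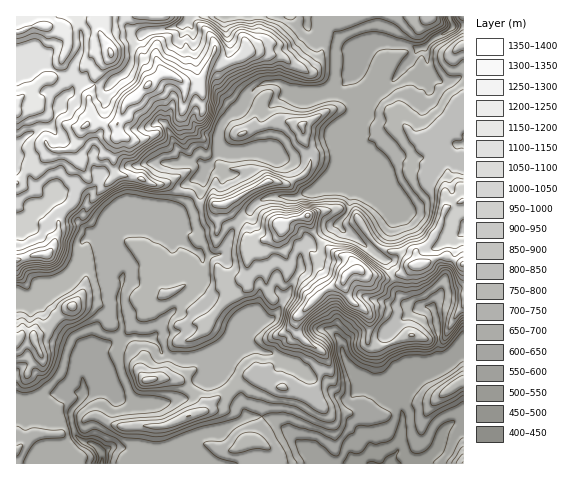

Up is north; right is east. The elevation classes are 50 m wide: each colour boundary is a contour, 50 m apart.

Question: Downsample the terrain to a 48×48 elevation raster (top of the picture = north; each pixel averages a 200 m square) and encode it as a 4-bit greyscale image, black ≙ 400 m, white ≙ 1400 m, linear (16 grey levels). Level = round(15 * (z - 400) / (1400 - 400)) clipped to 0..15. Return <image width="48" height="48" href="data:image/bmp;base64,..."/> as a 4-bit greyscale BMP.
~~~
<image width="48" height="48" href="data:image/bmp;base64,Qk32BAAAAAAAAHYAAAAoAAAAMAAAADAAAAABAAQAAAAAAIAEAAATCwAAEwsAABAAAAAAAAAAAAAAABEREQAiIiIAMzMzAERERABVVVUAZmZmAHd3dwCIiIgAmZmZAKqqqgC7u7sAzMzMAN3d3QDu7u4A////AFREREQhNEREREREVVVVVDMjMiIhEiIiNVREREMiNERERERFVVVVVDMzMiIiIiIiNFVERDIjNERVREREVWVVQzM0QzIiIiMiI1VVVDREVmZmZVRERVVVQ0REQzMzIjMyI0REQ0RFVmZmd2ZVREVUREVVVDMzMjMyIkREQzRURERVVnd2VUVVVVVmVEQzMjRDMkRERDREREREVWZmZVVVVWZmQzMzIjREQ0REQzNEREVVVVZmZVZmZmdlQzMzIjNFVFZURDM0RFd3ZmVVVmZnd2ZlUzMyIiM0VmdlRDNERGd3dmVVVmZ2ZmZmUzMzIiIzRWd3VDNERGZmZVVVVWZmZmZnUzREMiIiM3eHVDNERFZVVVVVVVZVZmeHQ0ZlQzMyIoiHVEM0RFVVVmZVVVVWeImHRGd3ZVVUMpiHZURERERFVndmVVVniZh1RGd3d3dlU4iHdVRFVFVVVnd2VVVWiZdURWh2Z3ZVZHZ3d3VVVVVVVmd3ZVVVeqh2VomXZmZVdmZmeIdVVVVmVWZ3dlVWabuYeaqYdlVVaFVWZ4dlVVZmZmZ3d2ZnZ6u6m7qYdmVVaGZVVndlVVZmZmZnd3d3d5q7vLqpd3ZlaHZlVWZVVVVmZmZnd4h3d4mrzcy6iIh2aJd3ZlZVVVVmZmZnd4iIiHiazd25maqXerqqhlZVVVVmZmVnd4iIiHiZvNuYirupm7u7p2VVVVVlVVVmZ5mYiIiJu6h4iaqqqpqrqGVVVVVVVVVnZ5mZmIiJmHd3eJmZmZmaqGVVVVVVVVZnd4iauYiHdnd2VneZiJmZqXZVVVVVVVZ4d4iaupmHZndlRVaJmJmZqXdlVVVVVVZ4h3eKqruHZoZUREV5mJmZmZh1VVVVVWaJmHd4d4mHdmVEREVpmZmZmZiXZVVVZmZ4mYdmVVVVVURERFVomaqZmZmZh3eIdmZnd4mHd1RERERERVZ4iaqpmZqaqZqYd2VWZneZh3ZERERERWZneKqqqqqqqZh3ZmVVZmZ2ZmdURERERWZmdpqrq7uquph2ZmVVVVVVVWdlREREVWZmZqq7u7uru7mHdmZlVVVVVmdlRERFVWZmZqq7u8u83cypd3dlVmVVVndURERVVmZmZqqru8zM3cu6iZhlVnZmZ3dURERVZmZmZruqvM3c3cupm6qFVmZmd3dlRERVZmZmZsu7u8zM3dy6rLumVVZmZmZ2VERVZlVWZ8zLq7zLzu3LvMy3ZVVlVERVVERFVVVWZ8y7ury7ve7dzNy4ZlVlREREREREVVVVZry7u7u7u87t3dy5hlVVREVERERERFRFVru8u7u7qr3u7dzKmHZVVndlRERERERFVbu7u7zMy7ze3MzLqpiHeIdlREREQ0RFZru7zLzN26vMy7vLu7qZmHZlRERERDRGZru7zLzN26vMqqq8qruph2VVRERERDNFZ8u8zMzNy6q7qZm7mbqphlVVRERDREQzVt3d3MzNy6qZmYmpeJiHZVVVVERERVZTJMzdzMzMy7u7qYiGZmZmVVRVVVVEVWZlJA=="/>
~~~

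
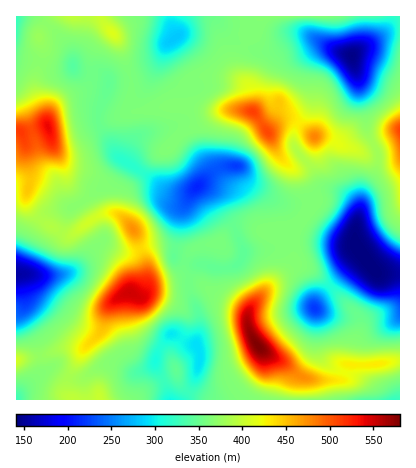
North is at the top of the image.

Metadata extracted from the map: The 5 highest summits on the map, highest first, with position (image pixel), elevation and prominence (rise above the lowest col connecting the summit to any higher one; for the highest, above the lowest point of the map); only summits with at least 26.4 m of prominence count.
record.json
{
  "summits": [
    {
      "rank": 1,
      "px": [258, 346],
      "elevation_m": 581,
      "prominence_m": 440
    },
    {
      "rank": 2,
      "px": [130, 292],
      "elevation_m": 550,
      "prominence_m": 189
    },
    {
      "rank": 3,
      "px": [48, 126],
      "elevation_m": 538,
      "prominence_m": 151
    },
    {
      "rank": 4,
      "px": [252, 112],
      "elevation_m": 512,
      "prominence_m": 149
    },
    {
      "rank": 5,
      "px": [314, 136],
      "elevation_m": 479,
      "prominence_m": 49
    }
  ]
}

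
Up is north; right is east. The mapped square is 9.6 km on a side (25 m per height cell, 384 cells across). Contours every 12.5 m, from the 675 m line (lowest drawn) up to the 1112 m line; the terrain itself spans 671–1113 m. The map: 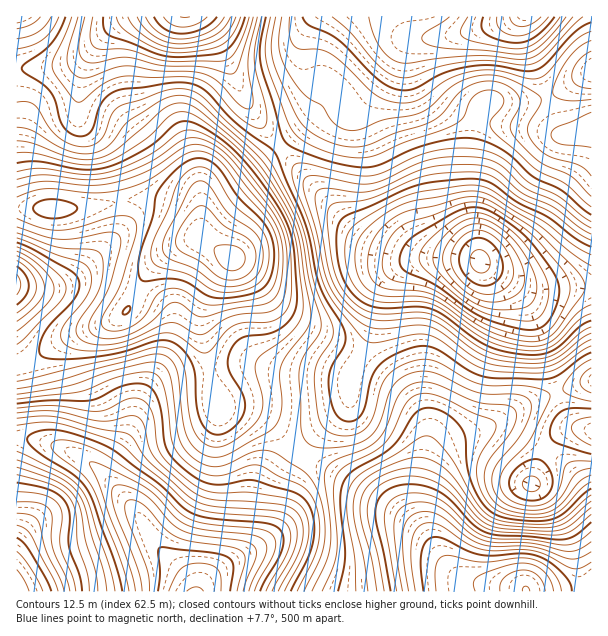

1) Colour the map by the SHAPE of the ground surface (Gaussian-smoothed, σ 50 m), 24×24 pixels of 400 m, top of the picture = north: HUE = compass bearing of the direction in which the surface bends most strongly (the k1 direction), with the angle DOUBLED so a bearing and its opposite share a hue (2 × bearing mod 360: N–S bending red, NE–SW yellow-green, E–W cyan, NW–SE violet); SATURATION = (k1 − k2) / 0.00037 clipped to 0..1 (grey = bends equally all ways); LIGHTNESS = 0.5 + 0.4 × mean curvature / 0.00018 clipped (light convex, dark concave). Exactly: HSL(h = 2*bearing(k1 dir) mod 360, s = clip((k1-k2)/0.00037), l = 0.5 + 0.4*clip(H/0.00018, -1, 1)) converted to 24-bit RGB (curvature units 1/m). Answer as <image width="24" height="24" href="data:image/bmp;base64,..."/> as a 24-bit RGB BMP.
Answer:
<image width="24" height="24" href="data:image/bmp;base64,Qk32BgAAAAAAADYAAAAoAAAAGAAAABgAAAABABgAAAAAAMAGAAATCwAAEwsAAAAAAAAAAAAAmNKftMCWqz+7fqetdX2mji+tgD6XOkxmH2NiJZ6Ia6alpnyj0YaGuV2HaTyAbVWFqcuMrcSQgqO1ZI7esL/m3u3lfVzmXgDuxsiAhGNDhmJQjq+Ka1KOch57lx9Nb0QzL1cfBTkGDz8PXWo9w2dFxDo+eUZtYZqFqNSbodaoi/LeUb//scv15d3uuRP/fxjA2l1mvVRMU8RaVqx/YiZvTwdKuRhHuGBGiYlYQHM0CTsQCi0SgHw6tGVYnXmddcminNuptOq0Zu+HCZF/LKqGtFOWtQCj2iq1xZC96t/sydbjbi2NLQYlLgwmrUZOypuMkauoeoe2WHisF2dhJYdne7SiqMXLqNrJl9iyxOOvuc5lGToYESwHJiANKQoSvpZifcmxutGs5TN/UQA1TgM0Zjtoap9jwsqZkcOPRoi5iW7AVoTKENvsUOTXlNXYuMvGqL6Kz7da2FsYWCYWJSAOHyIRCz8LBvwPm5clUTAFMwIARAYXTUC9bm/em5fLxr+nxcySQIJ+R5yYesTAPdbbMNi+UJSLtW9F1ogrunkvyismvi5RcEt7HnGaPvHCKPJoPi0ALw8EXCQcScFbIdOtLlmbu3i90bGs18u+cYGyP722Vbd3QKNmNXFUNi4/nVg706Njr5NzqG+o0oPTxJPHNqSYJZMsaGYSZHArOnNZZsywkNS5Rn2THkBYWnCL2NeszdK9mpK8cYeueZqKYJJqOE1aKClFfJthxc2fp7yyfJC/gG7O6K/myHzVjzOOihsnq6Tsd6HWUrx8ZIxBTGA/IlliOn+CyeOQpcSHmHiHkm+CkZB6hodtNzlhMVV9ZsCcqcqdobSMa5iWSnCnmo7Nzpr1v1z/2aj8zIfo2nbczlWRn1c0T3onEkUpGkszu/VOhrhEd19QlXpLjZFThG9XQ2ptLpiWTLF3mrBmsb10aLqYNLjSWrXMRzfTnQn/58Ds0WLX0Xng4ob2+sz54L3iKYe3Eo6lreSCgJVQXkVDtphEa6FRbqeeZ8LWIJXrYY3Ek7S5td63f9jKPXGjZGQ4HxQYMhop2dR1s1mxvnO4imfH6LXu99TtoIrkHEmyynlbpUwgSVMpitNYc96gYvTjZtTsFVrQTWnJqbnM1+rRYYuvYRdngxw3NhsoIkwnkPEcSTMMlIcKQV8he4hC5pd43zxKRSdEhj1I5ICJh86edvmddfCkK9WXN1ZPISsbIUobdLUl6vExSx0dKAsjiyU5ei1DYXU1ob0TQE8MkuEQJZomJopSsmVk72qrv1TLS5/G1uTs4eLqw+fNa9SEO2RyPyJCWj47Q2EuX4MRq6cAJBkPIRIfXCQdiEUtoaBEqqUxTtivfNuFUbNoJIBLJGpQom+94bXnpcrZc9vC4NrP7OjfobzLSxiEYh9jcV9Kb2xWkWxEx5YgMCMaHBMgU0IlipxCn4RSrVk1wND3wc3ompnXaWzDK5SRIoFWjKdk3M+nYL95e8p55/DVwlfATQBSihhbp202T2Azb15E0HJKbCdWGA4qeIhNWq48TnpksYqQr7DpyM7vq6v4v6T/uZb3U0/WUY+i2eGVjM58Z9h9xtR1XAM7MwAjiCxBzndem4dbPmxfpmhgqTqwFCafiZrFore9PaO6is/JZLNedMWHTG2jfDmiyVfBp2DRpIXO6Ozf0unWgca+oxVTMwAfcB1Fk4BpsbiXwJy5VVSiXWqGiWekMVObT46buqiedbmsScaPeL8/apUpJR0WMB8UdoEoX2tGgqhaz/G3ytq2nCqTWgBBtgiBkoKzn6++nrW1rIKsqmmzYGqoY3K1REXKV5DMoM3QsMDPcYa0tZlBj4E8KR84ZH5OWbNfUXqEiM5xsPhynYcyMAMjVQNAwH57lMC9k5y4tYiyq2CXo3+Sdqq3T5zOQ3vhdYrVkrPBj6G0iHbFpKiJq4ihIjSWb6G3gbCaQZ23rNay28KThCVRLwMwfzFiuNeJc6p0fGZxm0lesE1SsLZ2dKNWP2wwHTAVPzwWlLwWNrkxRLKdh507kp9GLm6BUZqrn7SkT9jSernI3Yay1wfNYwCAu25vut6RiItqckxoiE5ksZ+HvKGIqz8+dzomLCIVQl4aav8NGagOHkwXkKIsaMQgGHZAHnZRbdNjQ8+BL2N5vT6d3QDgoQDb4bK028uXeldibVJ1d5iio726uInIzH3o0IbypGjsmrjUsOyIMJA6K0g9prmcpc2ONpF0HXNPTNAXT3kkEiEVLCgZVB1MgCyM4KiZ6qiZpWSTZIydb7ygfqiacpqyb2fJrHXguYHu773x9t3VW6+ZJTt1"/>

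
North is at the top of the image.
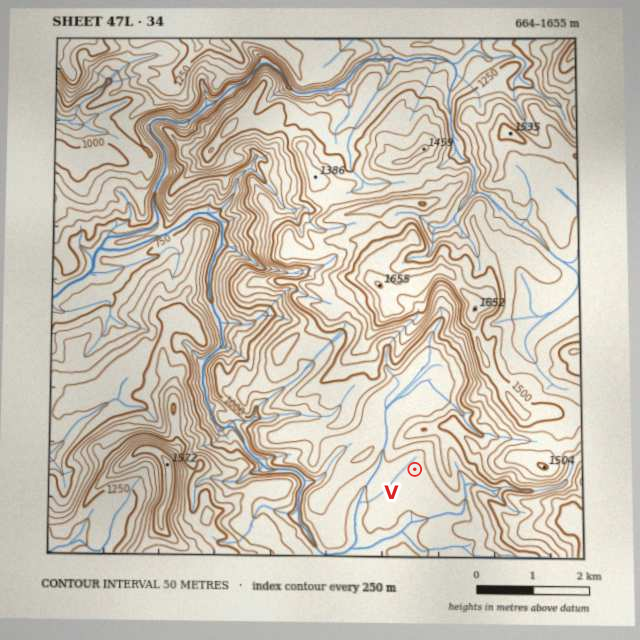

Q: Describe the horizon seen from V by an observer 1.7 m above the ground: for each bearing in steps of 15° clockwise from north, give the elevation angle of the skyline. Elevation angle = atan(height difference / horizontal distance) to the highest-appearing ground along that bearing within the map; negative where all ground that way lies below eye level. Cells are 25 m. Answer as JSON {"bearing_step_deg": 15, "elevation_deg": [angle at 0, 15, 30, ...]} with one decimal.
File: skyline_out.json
{"bearing_step_deg": 15, "elevation_deg": [12.6, 12.6, 10.9, 11.6, 12.6, 12.5, 11.9, 9.5, 7.3, 2.7, 0.5, -0.6, -1.2, -1.2, -1.5, -0.6, 1.6, 5.4, 6.3, 4.4, 4.7, 6.9, 9.3, 11.2]}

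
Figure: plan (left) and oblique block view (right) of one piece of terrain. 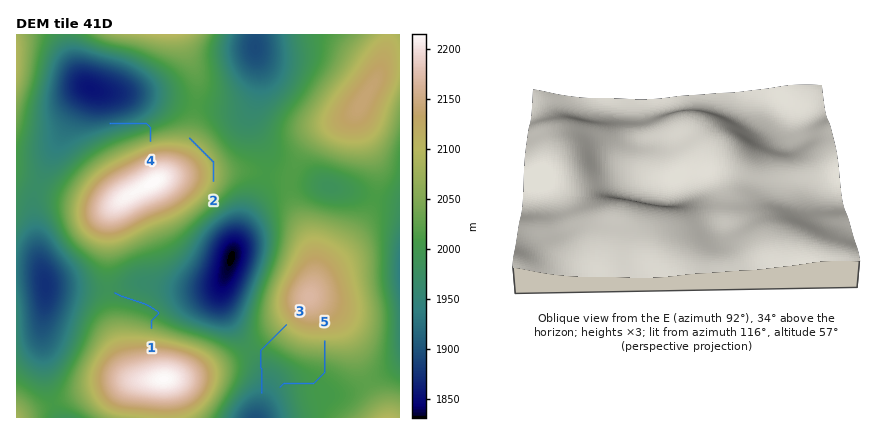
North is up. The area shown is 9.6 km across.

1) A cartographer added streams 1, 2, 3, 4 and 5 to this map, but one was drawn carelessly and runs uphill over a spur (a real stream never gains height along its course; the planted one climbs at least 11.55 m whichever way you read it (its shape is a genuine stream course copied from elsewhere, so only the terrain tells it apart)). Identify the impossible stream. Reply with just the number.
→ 2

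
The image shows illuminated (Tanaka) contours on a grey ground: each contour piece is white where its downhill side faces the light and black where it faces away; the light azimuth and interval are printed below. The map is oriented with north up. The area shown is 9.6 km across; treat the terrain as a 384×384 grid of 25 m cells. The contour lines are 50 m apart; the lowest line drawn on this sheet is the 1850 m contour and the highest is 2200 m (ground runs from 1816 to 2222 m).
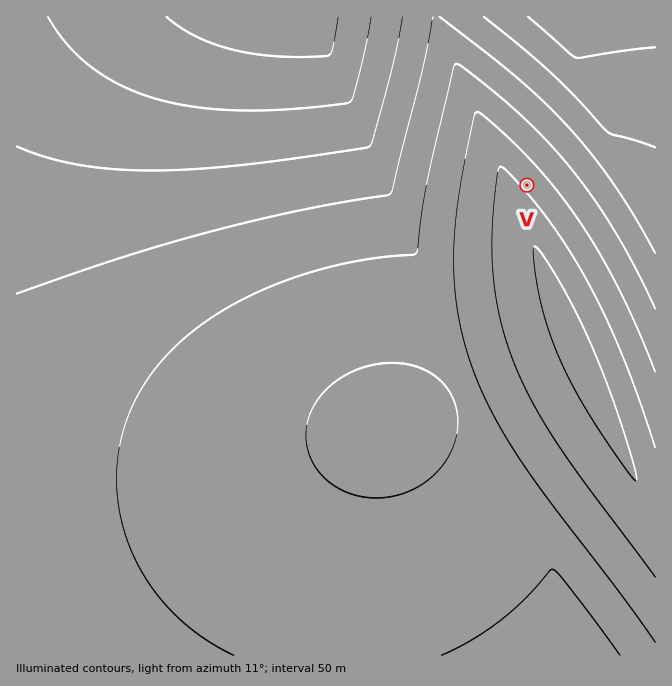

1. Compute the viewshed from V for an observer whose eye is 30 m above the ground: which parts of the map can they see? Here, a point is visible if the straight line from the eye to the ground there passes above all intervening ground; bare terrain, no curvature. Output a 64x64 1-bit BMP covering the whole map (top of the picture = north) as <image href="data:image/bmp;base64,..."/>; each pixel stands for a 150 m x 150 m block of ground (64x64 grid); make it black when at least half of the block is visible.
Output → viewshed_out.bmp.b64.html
<image width="64" height="64" href="data:image/bmp;base64,Qk0+AgAAAAAAAD4AAAAoAAAAQAAAAEAAAAABAAEAAAAAAAACAAATCwAAEwsAAAIAAAAAAAAA////AAAAAAAAAAAAAAAAAAAAAAAAAAAAAAAAAAAAAAAAAAAAAAAAAAAAAAAAAAAAAAAAAAAAAAAAAAAAAAAAAAAAAAAAAAAAAAAAAAAAAAAAAAAAAAAAAAAAAAAAAAAAAAAAAAAAAAAAAAAAAAAAAAAAAAAAAAAAAAAAAAAAAAAAAAAAAAAAAAAAAAAAAAAAAAAAAAAAAAAAAAAAAAAAAAAAAAAAAAAAAAAAAAAAAAAAAAAAAAAAAAAAAAAAAAAAAAAAAAAAAAAAAAAAAAAAAAAAAAAAAAAAAAAAAAAAAAAAAAAAAAAAAAAAAAAAAAAAAAAAAAAAAAAAAAAAAAAAAAAAAAAAAAAAAAAAAAAAAAAAAAAAAAAAAAAAAAAAAAAAAAAAAAAAAYAAAAAAAAAD4AAAAAAAAAfwAAAAAAAAB/wAAAAAAAAP/wAAAAAAAA//AAAAAAAAD/8AAAAAAAAf/wAAAAAAAB//AAAAAAAAP/8AAAAAAAA//wAAAAAAAH//AAAAAAAAf/8AAAAAAAD//wAAAAAAAP//AAAAAAAA//8AAAAAAAH//wAAAAAAAf//AAAAAAAD//8AAAAAAAP//wAAAAAAA///AAAAAAAH//8AAAAAAAf//wAAAAAAD///AAAAAAAP//8AAAAAAA///wAAAAAAH///AAAAAAAf//8AAAAAAD///w=="/>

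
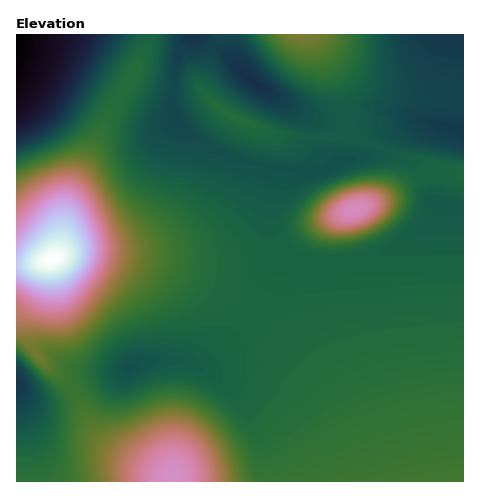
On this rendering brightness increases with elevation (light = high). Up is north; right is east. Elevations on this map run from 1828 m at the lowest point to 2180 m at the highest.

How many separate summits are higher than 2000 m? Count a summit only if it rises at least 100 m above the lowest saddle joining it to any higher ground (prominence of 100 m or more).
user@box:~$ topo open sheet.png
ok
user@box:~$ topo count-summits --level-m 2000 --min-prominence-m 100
2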